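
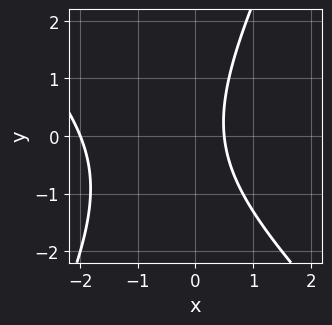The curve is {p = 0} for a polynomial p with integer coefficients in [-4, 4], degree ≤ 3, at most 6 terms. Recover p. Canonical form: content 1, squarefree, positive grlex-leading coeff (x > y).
2*x^2 + x*y - y^2 + 3*x - 2

The degree is 2 — no degree-1 curve has this shape.
Reading off the gridlines: one x-axis crossing is at x = -2; it misses every integer gridline on the y-axis.
Solving for integer coefficients yields p as stated.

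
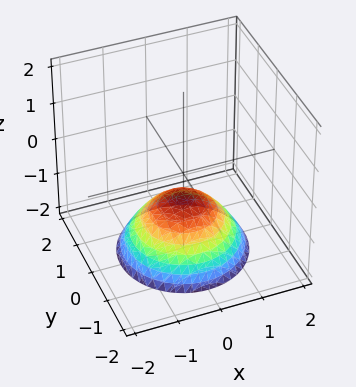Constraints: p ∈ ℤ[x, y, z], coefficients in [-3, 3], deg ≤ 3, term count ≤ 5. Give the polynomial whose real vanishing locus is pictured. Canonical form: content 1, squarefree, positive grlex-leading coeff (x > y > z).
2*x^2 + 2*y^2 + 3*z + 2

1. Degree: no degree-1 surface has this shape, so deg p = 2.
2. By symmetry, the z-axis is an axis of rotation, so x and y enter only as x² + y².
3. Observable constraints: the surface avoids every integer x-axis point in the box; a circular section at z = -1 has radius between 0 and 1; it misses every integer gridline on the y-axis.
4. Putting this together gives p.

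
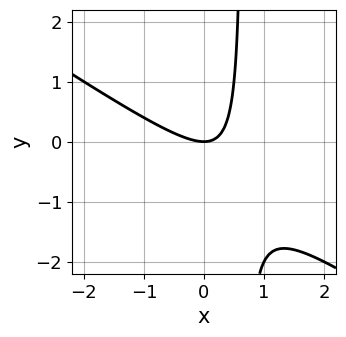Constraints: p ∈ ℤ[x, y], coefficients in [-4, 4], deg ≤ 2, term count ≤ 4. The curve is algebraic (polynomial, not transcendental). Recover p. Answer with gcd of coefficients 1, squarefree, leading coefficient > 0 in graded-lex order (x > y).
2*x^2 + 3*x*y - 2*y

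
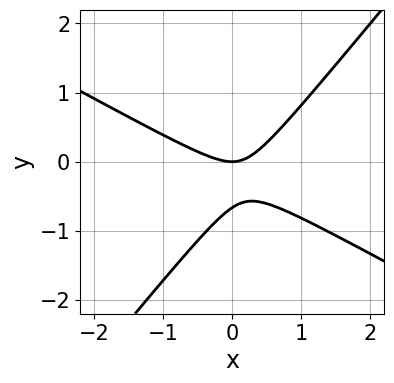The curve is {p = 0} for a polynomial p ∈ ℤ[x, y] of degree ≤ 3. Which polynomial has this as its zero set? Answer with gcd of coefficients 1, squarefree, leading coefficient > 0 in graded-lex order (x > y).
2*x^2 + 2*x*y - 3*y^2 - 2*y

1. deg p = 2. No degree-1 curve has this shape.
2. From the visible intercepts: it meets the y-axis at y = 0 (among the integer gridlines); it crosses the x-axis at the gridline x = 0.
3. Together with the visible shape, these determine p as stated.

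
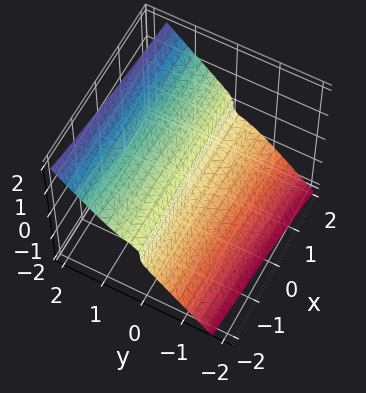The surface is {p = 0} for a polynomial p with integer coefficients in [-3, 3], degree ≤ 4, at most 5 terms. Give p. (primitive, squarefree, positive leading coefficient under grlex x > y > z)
x*y^2 + 2*y^3 + 2*y^2*z - 3*z^3 + y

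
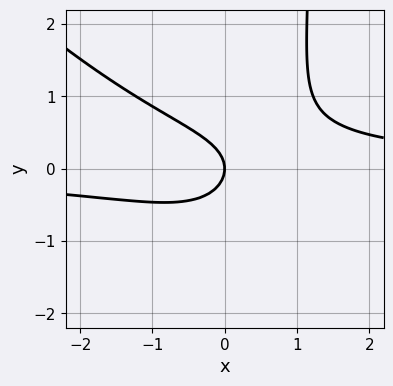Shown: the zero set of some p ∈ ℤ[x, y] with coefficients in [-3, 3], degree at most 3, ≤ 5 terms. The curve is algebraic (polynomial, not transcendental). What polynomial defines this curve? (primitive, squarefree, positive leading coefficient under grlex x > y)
2*x^2*y + 2*x*y^2 - 3*y^2 - 2*x

(a) Degree: no degree-2 curve has this shape, so deg p = 3.
(b) Checking where it meets the axes: it crosses the y-axis at the gridline y = 0; one x-axis crossing is at x = 0.
(c) Together with the visible shape, these determine p as stated.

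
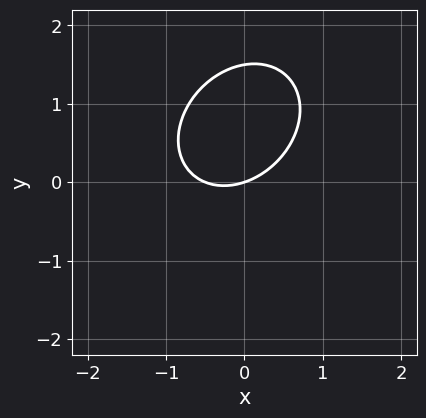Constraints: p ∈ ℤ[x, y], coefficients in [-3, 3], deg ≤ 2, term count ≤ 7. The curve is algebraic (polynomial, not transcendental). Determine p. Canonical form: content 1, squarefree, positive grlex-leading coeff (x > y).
Degree: a generic line meets the curve in up to 2 points, so deg p = 2.
From the axis intercepts and sections: it meets the x-axis at x = 0 (among the integer gridlines); it crosses the y-axis at the gridline y = 0.
Together with the visible shape, these determine p as stated.

2*x^2 - x*y + 2*y^2 + x - 3*y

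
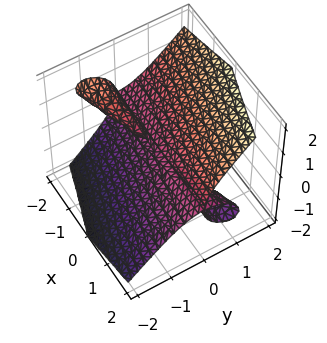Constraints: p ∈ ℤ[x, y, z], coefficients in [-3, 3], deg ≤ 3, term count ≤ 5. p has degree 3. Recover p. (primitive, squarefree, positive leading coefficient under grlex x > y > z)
x*y*z + y^3 - z^3

(a) I count 3 distinct pieces. Treating them together as one polynomial.
(b) deg p = 3. The shape is more complex than any degree-2 surface.
(c) From the visible intercepts: it crosses the z-axis at the gridline z = 0; it crosses the y-axis at the gridline y = 0; the visible x-axis segment lies entirely on the surface.
(d) Putting this together gives p.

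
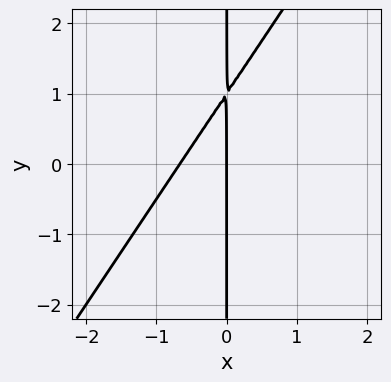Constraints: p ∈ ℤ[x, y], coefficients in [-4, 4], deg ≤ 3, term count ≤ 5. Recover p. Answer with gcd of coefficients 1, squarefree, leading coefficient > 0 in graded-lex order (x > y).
3*x^2 - 2*x*y + 2*x

First, degree: no degree-1 curve has this shape, so deg p = 2.
Next, against the integer gridlines: every point of the y-axis in the box is on the curve; it crosses the x-axis at the gridline x = 0.
Finally, solving for integer coefficients yields p as stated.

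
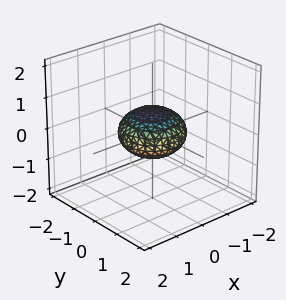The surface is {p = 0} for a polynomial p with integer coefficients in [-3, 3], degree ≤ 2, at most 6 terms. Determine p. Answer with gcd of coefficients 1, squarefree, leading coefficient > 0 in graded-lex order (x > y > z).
deg p = 2.
Symmetries: mirror symmetry z ↦ −z ⇒ only even powers of z; the z-axis is an axis of rotation, so x and y enter only as x² + y².
Checking where it meets the axes: the y-axis gridline crossings are at y ∈ {-1, 1}; a circular section at z = 0 has radius exactly 1; among the integer gridlines, it crosses the x-axis at x ∈ {-1, 1}.
These observations pin down the coefficients.

x^2 + y^2 + 2*z^2 - 1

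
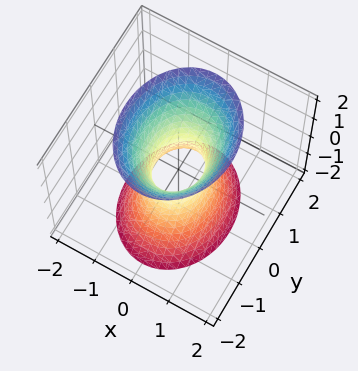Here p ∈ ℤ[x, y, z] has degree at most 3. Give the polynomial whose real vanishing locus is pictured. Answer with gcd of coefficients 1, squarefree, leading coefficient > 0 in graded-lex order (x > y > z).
1. deg p = 2. An hourglass — one-sheet hyperboloid; a quadric.
2. Symmetries: mirror symmetry y ↦ −y ⇒ only even powers of y; mirror symmetry z ↦ −z ⇒ only even powers of z; the x ↦ −x reflection is a symmetry, so x appears only in even powers.
3. Against the integer gridlines: no z-intercept at any integer in the box.
4. Putting this together gives p.

3*x^2 + 2*y^2 - z^2 - 1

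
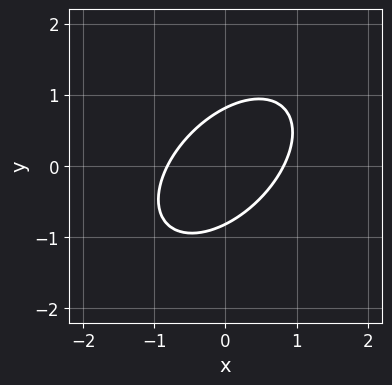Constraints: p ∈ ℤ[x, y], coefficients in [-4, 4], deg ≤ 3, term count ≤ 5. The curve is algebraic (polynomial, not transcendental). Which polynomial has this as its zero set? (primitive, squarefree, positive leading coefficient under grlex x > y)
3*x^2 - 3*x*y + 3*y^2 - 2

(a) The degree is 2 — no degree-1 curve has this shape.
(b) Solving for integer coefficients yields p as stated.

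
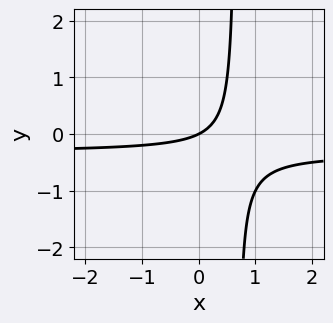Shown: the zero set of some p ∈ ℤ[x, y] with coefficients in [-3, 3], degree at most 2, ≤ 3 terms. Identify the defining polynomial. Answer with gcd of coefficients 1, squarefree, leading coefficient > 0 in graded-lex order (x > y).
3*x*y + x - 2*y

(a) Degree: a generic line meets the curve in up to 2 points, so deg p = 2.
(b) From the visible intercepts: one x-axis crossing is at x = 0; it meets the y-axis at y = 0 (among the integer gridlines).
(c) Matching integer coefficients to the picture gives p.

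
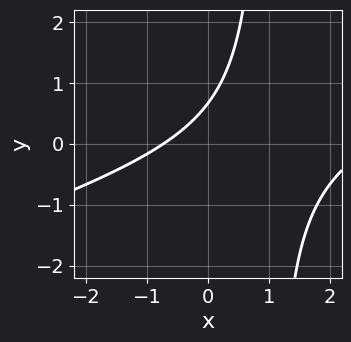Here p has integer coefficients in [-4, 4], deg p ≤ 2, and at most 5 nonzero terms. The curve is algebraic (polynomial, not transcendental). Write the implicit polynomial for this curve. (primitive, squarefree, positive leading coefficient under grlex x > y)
First, the degree is 2 — the shape is more complex than any degree-1 curve.
Finally, putting this together gives p.

x^2 - 3*x*y - 2*x + 3*y - 2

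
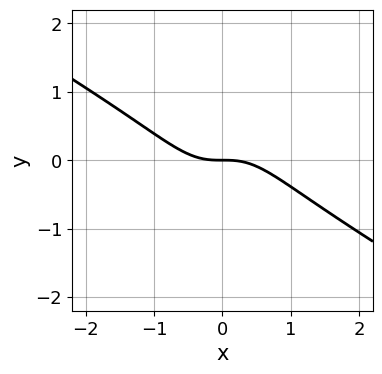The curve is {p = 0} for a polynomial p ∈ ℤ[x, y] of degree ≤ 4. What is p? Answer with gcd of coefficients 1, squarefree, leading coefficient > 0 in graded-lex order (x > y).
2*x^3 + 3*x^2*y + y^3 + 2*y

1. The degree is 3 — the shape is more complex than any degree-2 curve.
2. Observable constraints: it meets the x-axis at x = 0 (among the integer gridlines); it crosses the y-axis at the gridline y = 0.
3. Matching integer coefficients to the picture gives p.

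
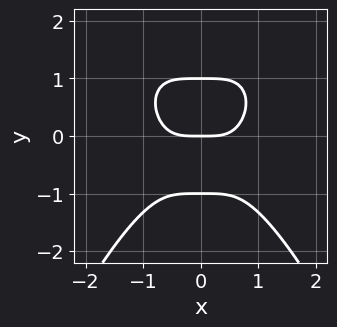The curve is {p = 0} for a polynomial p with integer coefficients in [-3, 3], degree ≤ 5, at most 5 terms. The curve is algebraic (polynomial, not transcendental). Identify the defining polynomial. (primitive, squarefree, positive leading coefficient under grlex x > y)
First, deg p = 4.
Then, symmetries: the x ↦ −x reflection is a symmetry, so x appears only in even powers.
Next, from the visible intercepts: among the integer gridlines, it crosses the y-axis at y ∈ {-1, 0, 1}; it crosses the x-axis at the gridline x = 0.
Finally, matching integer coefficients to the picture gives p.

x^4 + y^3 - y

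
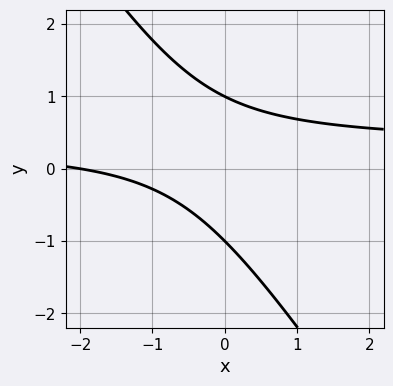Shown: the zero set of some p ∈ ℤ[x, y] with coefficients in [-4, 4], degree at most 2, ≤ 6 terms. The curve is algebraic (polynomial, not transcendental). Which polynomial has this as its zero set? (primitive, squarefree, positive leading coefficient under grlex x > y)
(a) The degree is 2 — the shape is more complex than any degree-1 curve.
(b) From the visible intercepts: among the integer gridlines, it crosses the y-axis at y ∈ {-1, 1}; it meets the x-axis at x = -2 (among the integer gridlines).
(c) Assembling these constraints gives the stated polynomial.

3*x*y + 2*y^2 - x - 2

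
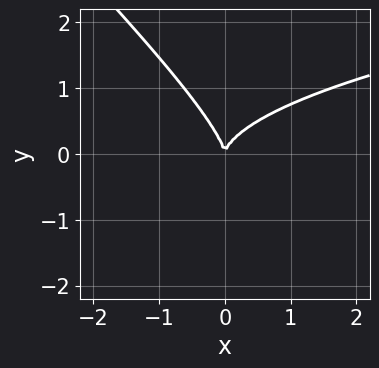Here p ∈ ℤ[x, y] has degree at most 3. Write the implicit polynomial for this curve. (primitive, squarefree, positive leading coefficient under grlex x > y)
x*y^2 + y^3 - x^2

1. Degree: a generic line meets the curve in up to 3 points, so deg p = 3.
2. Reading off the gridlines: one x-axis crossing is at x = 0; one y-axis crossing is at y = 0.
3. These observations pin down the coefficients.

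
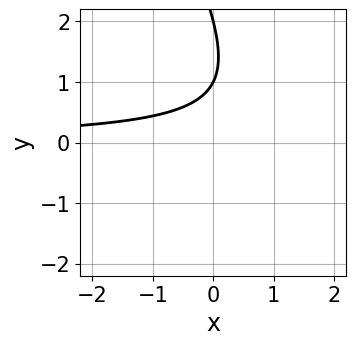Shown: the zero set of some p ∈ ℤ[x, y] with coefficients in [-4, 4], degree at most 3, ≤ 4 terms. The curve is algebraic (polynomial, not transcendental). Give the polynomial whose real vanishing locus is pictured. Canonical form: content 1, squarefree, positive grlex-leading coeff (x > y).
2*x*y + y^2 - 3*y + 2

(a) deg p = 2. A generic line meets the curve in up to 2 points.
(b) Checking where it meets the axes: among the integer gridlines, it crosses the y-axis at y ∈ {1, 2}; it misses every integer gridline on the x-axis.
(c) Fitting integer coefficients to these (and the overall shape) gives p.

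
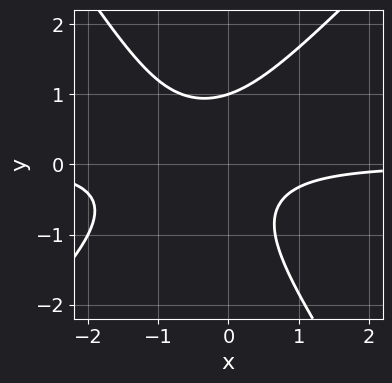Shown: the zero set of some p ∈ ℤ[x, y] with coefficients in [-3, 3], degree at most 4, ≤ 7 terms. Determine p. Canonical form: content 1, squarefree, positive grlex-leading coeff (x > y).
3*x^2*y - x*y^2 - 2*y^3 + 3*x*y + 2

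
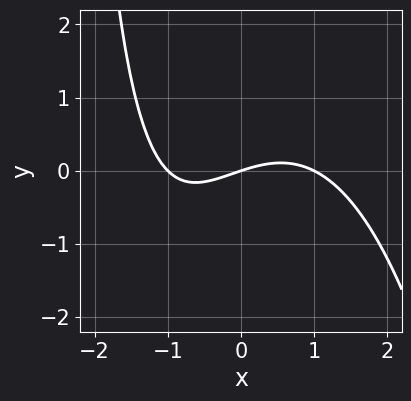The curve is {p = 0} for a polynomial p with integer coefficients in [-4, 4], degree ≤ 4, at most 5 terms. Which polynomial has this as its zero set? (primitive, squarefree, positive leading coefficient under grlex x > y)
x^3 + x*y - x + 3*y

Degree: no degree-2 curve has this shape, so deg p = 3.
From the axis intercepts and sections: among the integer gridlines, it crosses the x-axis at x ∈ {-1, 0, 1}; it meets the y-axis at y = 0 (among the integer gridlines).
These observations pin down the coefficients.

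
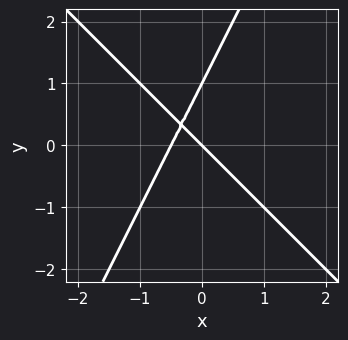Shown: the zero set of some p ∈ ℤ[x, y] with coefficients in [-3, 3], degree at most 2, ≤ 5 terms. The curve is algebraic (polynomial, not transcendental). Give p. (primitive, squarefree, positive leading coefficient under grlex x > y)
2*x^2 + x*y - y^2 + x + y

(a) Degree: the shape is more complex than any degree-1 curve, so deg p = 2.
(b) From the axis intercepts and sections: one x-axis crossing is at x = 0; the y-axis gridline crossings are at y ∈ {0, 1}.
(c) The integer polynomial consistent with all of this is the stated p.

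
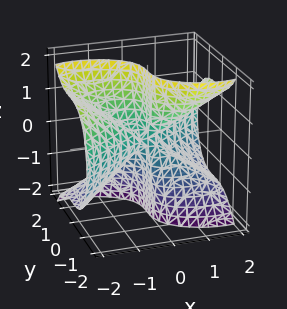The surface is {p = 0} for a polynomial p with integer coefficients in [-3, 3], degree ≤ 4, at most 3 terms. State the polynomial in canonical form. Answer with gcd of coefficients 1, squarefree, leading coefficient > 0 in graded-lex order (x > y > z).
First, deg p = 3. No degree-2 surface has this shape.
Then, from the axis intercepts and sections: it crosses the y-axis at the gridline y = 0; every point of the z-axis in the box is on the surface; one x-axis crossing is at x = 0.
Finally, the integer polynomial consistent with all of this is the stated p.

x^3 - 2*x*z^2 - 3*y^3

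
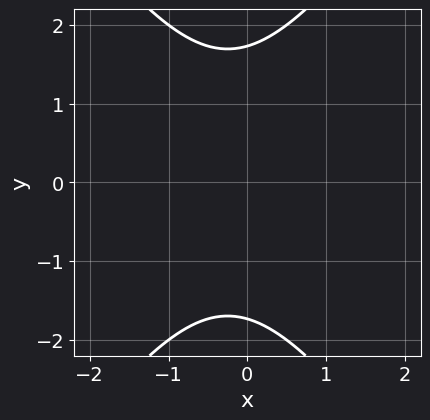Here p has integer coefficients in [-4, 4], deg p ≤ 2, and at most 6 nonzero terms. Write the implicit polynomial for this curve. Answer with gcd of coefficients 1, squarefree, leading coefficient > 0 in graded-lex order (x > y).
1. deg p = 2. A generic line meets the curve in up to 2 points.
2. Symmetries: mirror symmetry y ↦ −y ⇒ only even powers of y.
3. From the axis intercepts and sections: it misses every integer gridline on the x-axis.
4. Fitting integer coefficients to these (and the overall shape) gives p.

2*x^2 - y^2 + x + 3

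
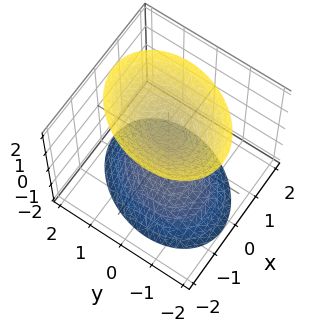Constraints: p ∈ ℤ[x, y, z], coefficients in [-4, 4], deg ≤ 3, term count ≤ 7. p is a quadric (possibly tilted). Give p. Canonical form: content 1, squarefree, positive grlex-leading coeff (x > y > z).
3*x^2 - x*y + 2*y^2 - 2*z^2 + 2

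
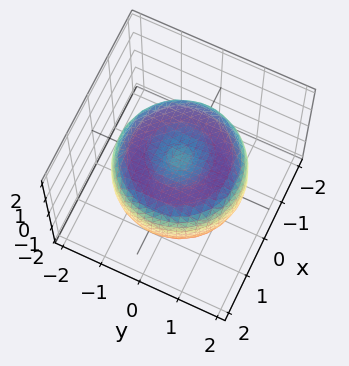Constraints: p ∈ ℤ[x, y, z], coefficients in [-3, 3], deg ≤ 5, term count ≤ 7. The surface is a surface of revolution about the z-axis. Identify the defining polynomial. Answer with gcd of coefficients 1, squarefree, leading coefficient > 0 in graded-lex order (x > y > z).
x^4 + 2*x^2*y^2 + y^4 - 2*x^2 - 2*y^2 + 2*z^2 - 1

First, degree: a generic line meets the surface in up to 4 points, so deg p = 4.
Then, symmetry: every cross-section ⟂ z is a circle, so x, y appear only via x² + y².
Then, observable constraints: a circular section at z = 1 has radius exactly 1.
Finally, the integer polynomial consistent with all of this is the stated p.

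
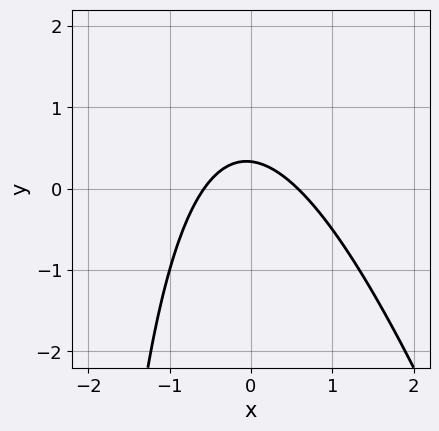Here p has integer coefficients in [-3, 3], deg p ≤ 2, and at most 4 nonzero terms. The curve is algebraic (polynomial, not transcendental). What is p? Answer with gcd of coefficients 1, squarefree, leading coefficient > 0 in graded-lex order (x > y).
3*x^2 + x*y + 3*y - 1

1. The degree is 2 — a generic line meets the curve in up to 2 points.
2. Putting this together gives p.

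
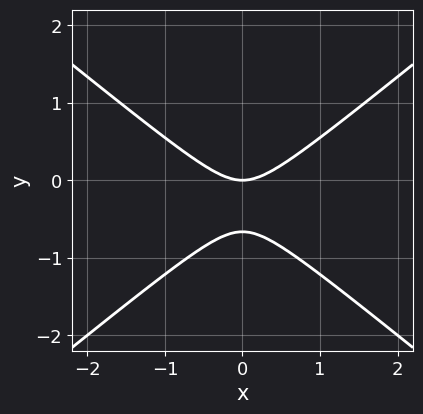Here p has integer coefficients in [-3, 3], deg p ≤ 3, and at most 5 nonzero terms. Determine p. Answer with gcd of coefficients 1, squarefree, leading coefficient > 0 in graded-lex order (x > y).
2*x^2 - 3*y^2 - 2*y

Degree: a generic line meets the curve in up to 2 points, so deg p = 2.
Symmetries: the x ↦ −x reflection is a symmetry, so x appears only in even powers.
Against the integer gridlines: one y-axis crossing is at y = 0; it crosses the x-axis at the gridline x = 0.
These observations pin down the coefficients.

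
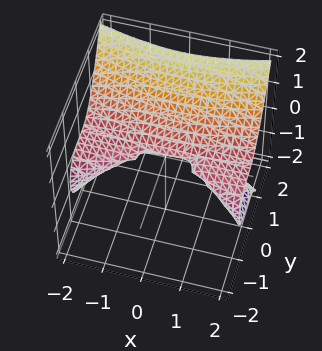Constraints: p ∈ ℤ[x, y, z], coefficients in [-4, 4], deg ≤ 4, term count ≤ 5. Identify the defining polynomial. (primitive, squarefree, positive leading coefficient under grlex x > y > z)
First, deg p = 3. No degree-2 surface has this shape.
Next, checking where it meets the axes: it crosses the y-axis at the gridline y = 0; one z-axis crossing is at z = 0; the visible x-axis segment lies entirely on the surface.
Finally, assembling these constraints gives the stated polynomial.

x^2*z - 3*y^3 + 3*z^2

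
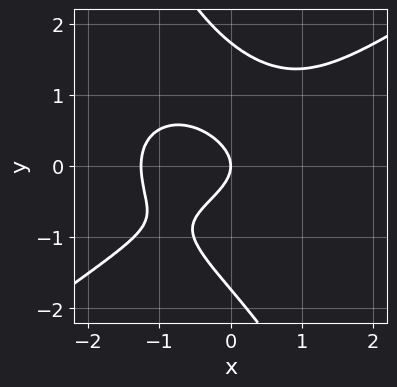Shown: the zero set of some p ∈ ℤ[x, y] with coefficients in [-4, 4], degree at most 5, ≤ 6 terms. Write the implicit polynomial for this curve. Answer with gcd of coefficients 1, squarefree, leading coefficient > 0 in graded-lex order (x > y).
x^4 - 2*x*y^3 - y^4 + 3*y^2 + 2*x

First, degree: no degree-3 curve has this shape, so deg p = 4.
Next, checking where it meets the axes: one y-axis crossing is at y = 0; it crosses the x-axis at the gridline x = 0.
Finally, these observations pin down the coefficients.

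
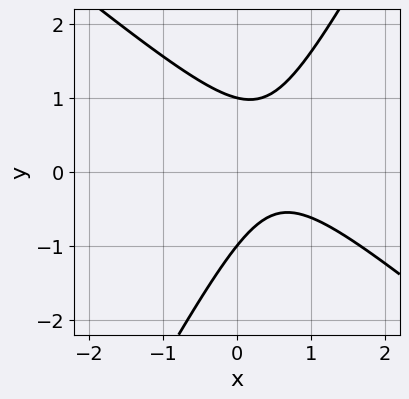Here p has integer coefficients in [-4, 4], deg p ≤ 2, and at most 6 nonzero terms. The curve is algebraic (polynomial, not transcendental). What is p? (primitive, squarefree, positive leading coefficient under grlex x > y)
3*x^2 + 2*x*y - 2*y^2 - 3*x + 2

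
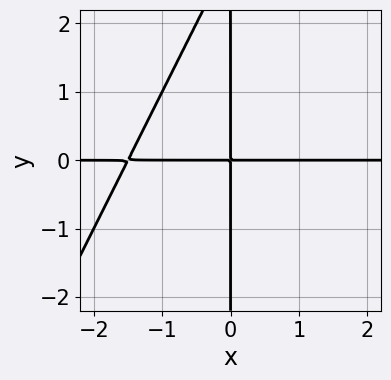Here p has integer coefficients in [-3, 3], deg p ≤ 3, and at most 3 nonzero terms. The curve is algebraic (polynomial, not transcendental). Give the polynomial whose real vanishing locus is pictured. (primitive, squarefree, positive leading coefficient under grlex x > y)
1. Degree: a generic line meets the curve in up to 3 points, so deg p = 3.
2. Checking where it meets the axes: the visible x-axis segment lies entirely on the curve; every point of the y-axis in the box is on the curve.
3. Putting this together gives p.

2*x^2*y - x*y^2 + 3*x*y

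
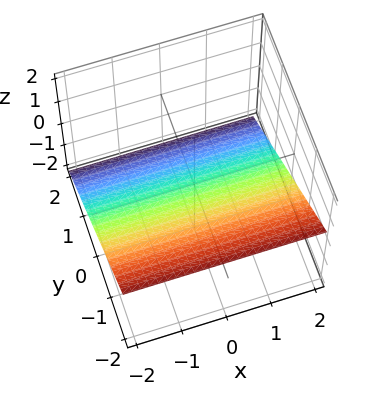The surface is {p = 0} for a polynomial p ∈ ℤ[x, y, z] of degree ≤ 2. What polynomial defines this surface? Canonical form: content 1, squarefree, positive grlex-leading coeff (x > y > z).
First, degree: every cross-section is a straight line — this is a plane, so deg p = 1.
Next, from the visible intercepts: it meets the y-axis at y = -1 (among the integer gridlines); the surface avoids every integer x-axis point in the box.
Finally, together with the visible shape, these determine p as stated.

2*y + 3*z + 2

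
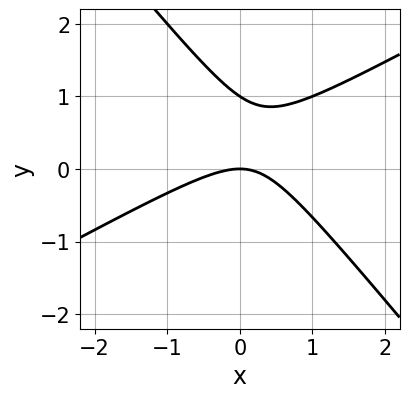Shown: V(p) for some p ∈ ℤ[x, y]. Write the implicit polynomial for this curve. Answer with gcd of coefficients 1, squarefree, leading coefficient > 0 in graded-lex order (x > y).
1. Degree: the shape is more complex than any degree-1 curve, so deg p = 2.
2. Checking where it meets the axes: one x-axis crossing is at x = 0; among the integer gridlines, it crosses the y-axis at y ∈ {0, 1}.
3. Putting this together gives p.

2*x^2 - 2*x*y - 3*y^2 + 3*y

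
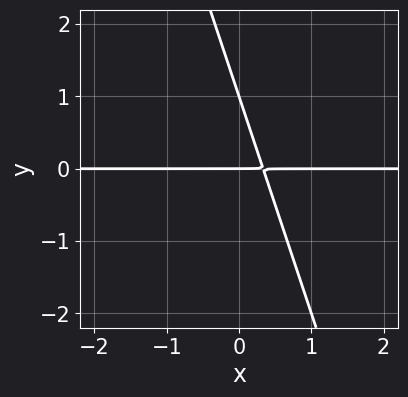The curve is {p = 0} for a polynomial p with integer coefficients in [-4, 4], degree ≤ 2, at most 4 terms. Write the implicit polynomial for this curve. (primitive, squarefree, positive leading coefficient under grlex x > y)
3*x*y + y^2 - y

(a) deg p = 2.
(b) Against the integer gridlines: the y-axis gridline crossings are at y ∈ {0, 1}; the visible x-axis segment lies entirely on the curve.
(c) Assembling these constraints gives the stated polynomial.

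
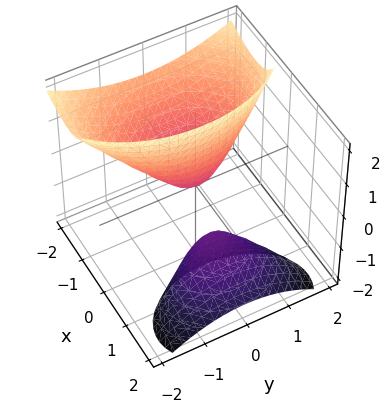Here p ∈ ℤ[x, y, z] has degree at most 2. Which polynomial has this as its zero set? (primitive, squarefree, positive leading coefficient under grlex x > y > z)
2*x^2 + 3*x*z + y^2 - z

The picture has 2 separate pieces. Treating them together as one polynomial.
The degree is 2 — the shape is more complex than any degree-1 surface.
Against the integer gridlines: it crosses the z-axis at the gridline z = 0; it crosses the y-axis at the gridline y = 0; it crosses the x-axis at the gridline x = 0.
Putting this together gives p.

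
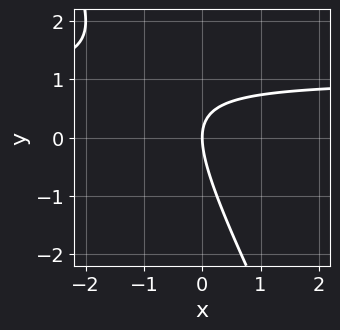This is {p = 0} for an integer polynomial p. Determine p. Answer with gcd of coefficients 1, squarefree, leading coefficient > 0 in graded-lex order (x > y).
1. Degree: a generic line meets the curve in up to 2 points, so deg p = 2.
2. Observable constraints: one x-axis crossing is at x = 0; it crosses the y-axis at the gridline y = 0.
3. Putting this together gives p.

2*x*y + y^2 - 2*x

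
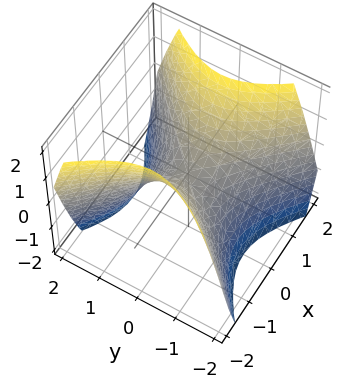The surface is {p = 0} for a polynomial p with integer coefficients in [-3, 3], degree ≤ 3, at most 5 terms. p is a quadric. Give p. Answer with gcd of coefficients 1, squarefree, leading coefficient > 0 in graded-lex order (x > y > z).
1. Degree: a hyperbolic paraboloid; a quadric, so deg p = 2.
2. Symmetries: the y ↦ −y reflection is a symmetry, so y appears only in even powers; it's symmetric under x → −x, forcing even powers of x.
3. Reading off the gridlines: it meets the z-axis at z = 0 (among the integer gridlines); it meets the x-axis at x = 0 (among the integer gridlines); it meets the y-axis at y = 0 (among the integer gridlines).
4. These observations pin down the coefficients.

x^2 - y^2 - z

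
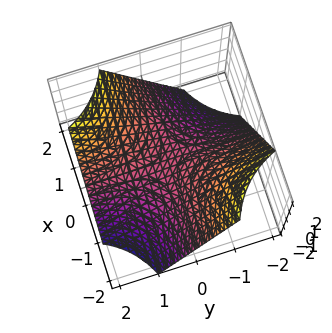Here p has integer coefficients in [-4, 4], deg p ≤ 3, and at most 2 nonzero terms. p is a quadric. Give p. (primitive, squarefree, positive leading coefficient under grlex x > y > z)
(a) deg p = 2. A hyperbolic paraboloid; a quadric.
(b) From the axis intercepts and sections: it meets the z-axis at z = 0 (among the integer gridlines); every point of the x-axis in the box is on the surface.
(c) Solving for integer coefficients yields p as stated. Check: (0, -1, 0) on the y-axis lies on the surface, and p(0, -1, 0) = 0. ✓

x*y - z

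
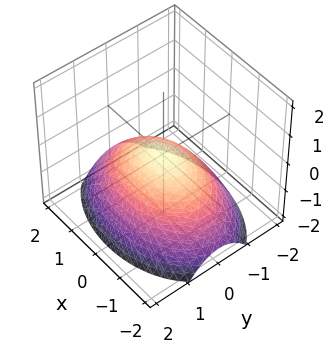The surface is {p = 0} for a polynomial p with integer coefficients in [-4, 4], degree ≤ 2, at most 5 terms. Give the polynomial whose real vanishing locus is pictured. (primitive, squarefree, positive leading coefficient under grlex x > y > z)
x^2 + 2*y^2 + 3*z

Degree: a single bowl opening along one axis; a quadric, so deg p = 2.
Symmetries: the x ↦ −x reflection is a symmetry, so x appears only in even powers; mirror symmetry y ↦ −y ⇒ only even powers of y.
From the axis intercepts and sections: one x-axis crossing is at x = 0; it meets the y-axis at y = 0 (among the integer gridlines); it meets the z-axis at z = 0 (among the integer gridlines).
Matching integer coefficients to the picture gives p.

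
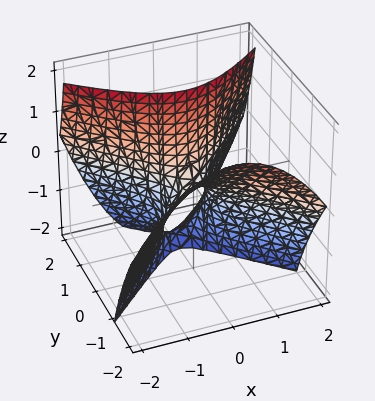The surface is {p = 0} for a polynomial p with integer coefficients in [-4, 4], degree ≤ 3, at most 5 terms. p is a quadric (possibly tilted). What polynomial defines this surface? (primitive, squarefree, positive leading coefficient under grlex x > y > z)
2*x^2 - 2*y^2 - 2*y*z + z

1. The degree is 2 — a generic line meets the surface in up to 2 points.
2. Checking where it meets the axes: it meets the y-axis at y = 0 (among the integer gridlines); it meets the z-axis at z = 0 (among the integer gridlines); it meets the x-axis at x = 0 (among the integer gridlines).
3. These observations pin down the coefficients.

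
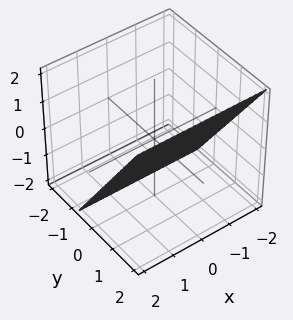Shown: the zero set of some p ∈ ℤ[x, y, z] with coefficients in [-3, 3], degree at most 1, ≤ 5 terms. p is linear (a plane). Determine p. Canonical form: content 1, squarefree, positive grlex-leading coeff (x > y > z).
3*y - 2*z - 2

1. The degree is 1 — the surface is flat (a plane).
2. Against the integer gridlines: one z-axis crossing is at z = -1; no x-intercept at any integer in the box.
3. Solving for integer coefficients yields p as stated.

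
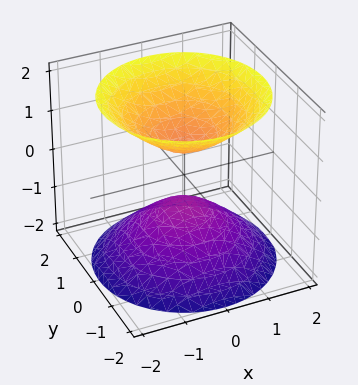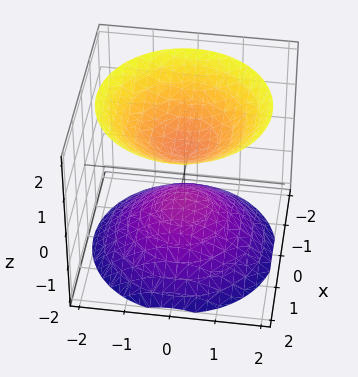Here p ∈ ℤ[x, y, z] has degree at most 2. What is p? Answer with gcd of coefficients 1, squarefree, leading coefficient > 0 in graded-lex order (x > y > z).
(a) The picture has 2 separate pieces. They look like related sheets of one shape, so recover p as a whole.
(b) The degree is 2 — no degree-1 surface has this shape.
(c) Symmetries: rotational symmetry about the z-axis ⇒ p depends on x, y only through x² + y².
(d) From the axis intercepts and sections: a circular section at z = -2 has radius between 1 and 2; no x-intercept at any integer in the box; no y-intercept at any integer in the box.
(e) Assembling these constraints gives the stated polynomial.

2*x^2 + 2*y^2 - 2*z^2 + 1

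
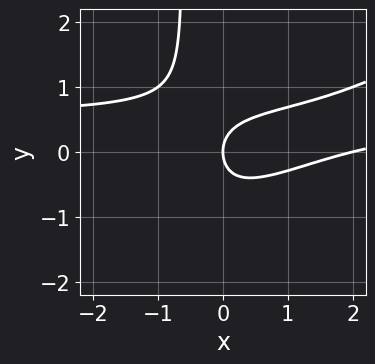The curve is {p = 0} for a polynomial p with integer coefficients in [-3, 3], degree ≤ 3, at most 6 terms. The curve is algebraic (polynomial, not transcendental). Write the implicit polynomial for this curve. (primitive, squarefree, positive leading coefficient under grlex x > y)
The degree is 3 — a generic line meets the curve in up to 3 points.
Reading off the gridlines: among the integer gridlines, it crosses the x-axis at x ∈ {0, 2}; it crosses the y-axis at the gridline y = 0.
The integer polynomial consistent with all of this is the stated p.

2*x^2*y - 3*x*y^2 - x^2 - 2*y^2 + 2*x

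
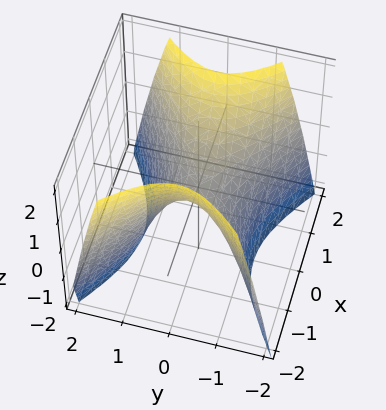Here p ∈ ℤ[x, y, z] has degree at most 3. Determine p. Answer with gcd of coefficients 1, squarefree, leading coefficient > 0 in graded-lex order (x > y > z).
2*x^2 - 3*y^2 - 2*z

First, deg p = 2. A saddle surface; a quadric.
Then, symmetries: it's symmetric under y → −y, forcing even powers of y; it's symmetric under x → −x, forcing even powers of x.
Next, against the integer gridlines: one x-axis crossing is at x = 0; it meets the y-axis at y = 0 (among the integer gridlines).
Finally, assembling these constraints gives the stated polynomial.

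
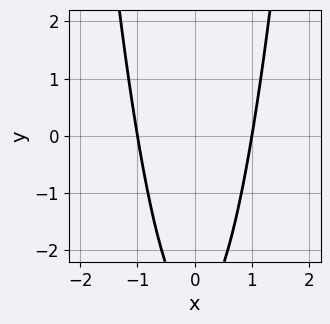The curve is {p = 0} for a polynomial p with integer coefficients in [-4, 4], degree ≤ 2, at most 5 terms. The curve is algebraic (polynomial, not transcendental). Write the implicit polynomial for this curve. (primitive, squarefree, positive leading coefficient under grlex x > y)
The degree is 2 — a generic line meets the curve in up to 2 points.
Symmetries: mirror symmetry x ↦ −x ⇒ only even powers of x.
Against the integer gridlines: among the integer gridlines, it crosses the x-axis at x ∈ {-1, 1}; no y-intercept at any integer in the box.
Putting this together gives p.

3*x^2 - y - 3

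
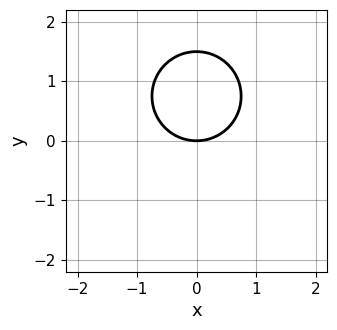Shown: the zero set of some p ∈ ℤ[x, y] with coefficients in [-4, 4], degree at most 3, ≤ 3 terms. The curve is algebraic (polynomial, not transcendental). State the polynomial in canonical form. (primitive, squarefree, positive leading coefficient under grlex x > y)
2*x^2 + 2*y^2 - 3*y

(a) Degree: no degree-1 curve has this shape, so deg p = 2.
(b) Symmetries: mirror symmetry x ↦ −x ⇒ only even powers of x.
(c) Reading off the gridlines: one y-axis crossing is at y = 0; it meets the x-axis at x = 0 (among the integer gridlines).
(d) Together with the visible shape, these determine p as stated.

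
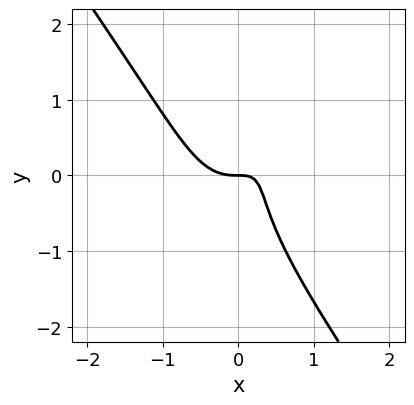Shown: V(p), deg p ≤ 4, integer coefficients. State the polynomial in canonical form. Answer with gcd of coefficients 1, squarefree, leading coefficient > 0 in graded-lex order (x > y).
3*x^3 + y^3 - 2*x*y + y

The degree is 3 — the shape is more complex than any degree-2 curve.
Checking where it meets the axes: one y-axis crossing is at y = 0; it crosses the x-axis at the gridline x = 0.
These observations pin down the coefficients.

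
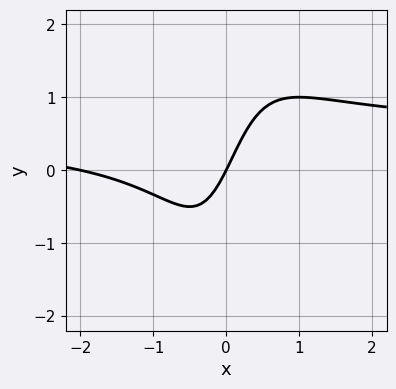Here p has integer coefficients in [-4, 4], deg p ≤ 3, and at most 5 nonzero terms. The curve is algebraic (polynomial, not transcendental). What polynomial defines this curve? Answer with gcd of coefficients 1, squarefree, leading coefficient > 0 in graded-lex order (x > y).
First, the degree is 3 — the shape is more complex than any degree-2 curve.
Then, checking where it meets the axes: among the integer gridlines, it crosses the x-axis at x ∈ {-2, 0}; it meets the y-axis at y = 0 (among the integer gridlines).
Finally, fitting integer coefficients to these (and the overall shape) gives p.

2*x^2*y - x^2 - 2*x + y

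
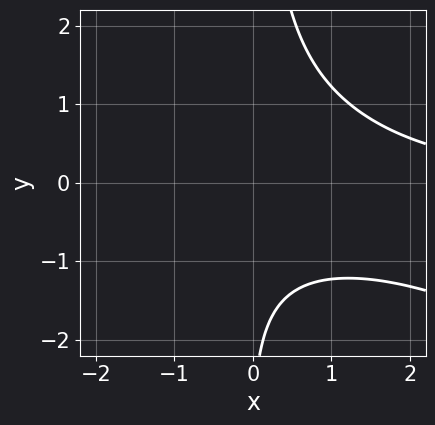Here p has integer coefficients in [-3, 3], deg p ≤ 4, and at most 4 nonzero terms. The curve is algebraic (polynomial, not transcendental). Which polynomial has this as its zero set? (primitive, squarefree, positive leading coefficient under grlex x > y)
x^2*y + 2*x*y^2 - y - 3

Degree: a generic line meets the curve in up to 3 points, so deg p = 3.
Reading off the gridlines: the curve avoids every integer x-axis point in the box; the curve avoids every integer y-axis point in the box.
These observations pin down the coefficients.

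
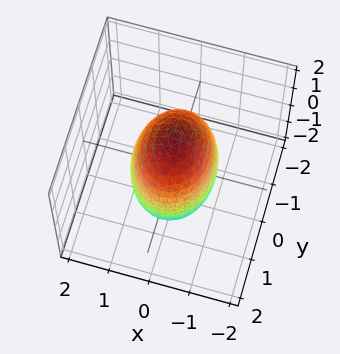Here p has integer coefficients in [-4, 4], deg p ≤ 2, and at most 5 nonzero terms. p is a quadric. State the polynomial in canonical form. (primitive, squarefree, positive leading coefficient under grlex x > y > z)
3*x^2 + 2*y^2 + z^2 - 3

First, degree: bounded and convex; a quadric, so deg p = 2.
Then, symmetries: mirror symmetry x ↦ −x ⇒ only even powers of x; it's symmetric under y → −y, forcing even powers of y; it's symmetric under z → −z, forcing even powers of z.
Then, observable constraints: among the integer gridlines, it crosses the x-axis at x ∈ {-1, 1}.
Finally, assembling these constraints gives the stated polynomial.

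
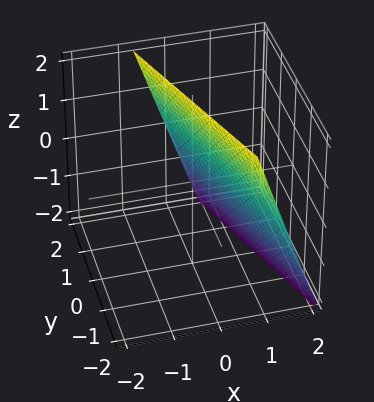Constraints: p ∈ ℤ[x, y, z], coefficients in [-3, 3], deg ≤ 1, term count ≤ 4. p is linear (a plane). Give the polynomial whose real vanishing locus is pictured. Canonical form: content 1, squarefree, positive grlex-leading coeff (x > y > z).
First, the degree is 1 — every cross-section is a straight line — this is a plane.
Then, against the integer gridlines: one z-axis crossing is at z = 2; it meets the y-axis at y = 2 (among the integer gridlines).
Finally, together with the visible shape, these determine p as stated.

3*x + y + z - 2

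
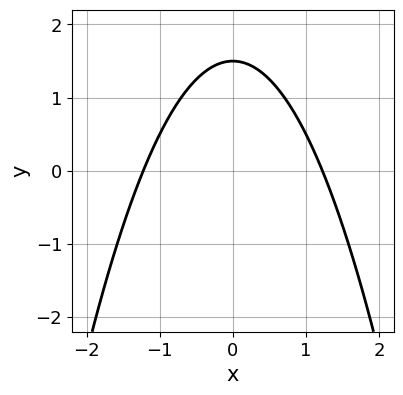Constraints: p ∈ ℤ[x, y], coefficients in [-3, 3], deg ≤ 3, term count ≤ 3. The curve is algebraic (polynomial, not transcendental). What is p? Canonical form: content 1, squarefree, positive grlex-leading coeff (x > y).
2*x^2 + 2*y - 3

First, the degree is 2 — the shape is more complex than any degree-1 curve.
Then, symmetries: it's symmetric under x → −x, forcing even powers of x.
Finally, together with the visible shape, these determine p as stated.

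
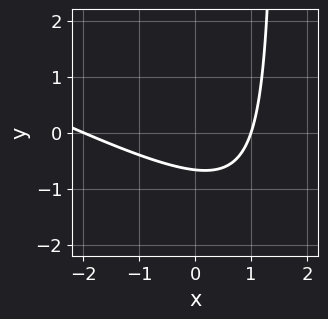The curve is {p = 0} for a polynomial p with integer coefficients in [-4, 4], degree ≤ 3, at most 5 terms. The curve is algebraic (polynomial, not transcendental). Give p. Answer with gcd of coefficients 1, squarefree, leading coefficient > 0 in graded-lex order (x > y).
First, degree: the shape is more complex than any degree-1 curve, so deg p = 2.
Then, from the axis intercepts and sections: the x-axis gridline crossings are at x ∈ {-2, 1}.
Finally, the integer polynomial consistent with all of this is the stated p.

x^2 + 2*x*y + x - 3*y - 2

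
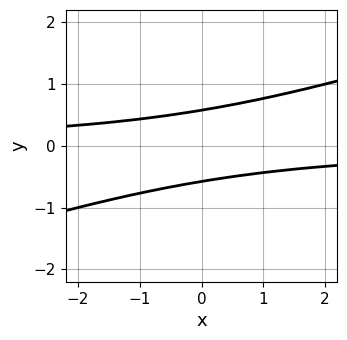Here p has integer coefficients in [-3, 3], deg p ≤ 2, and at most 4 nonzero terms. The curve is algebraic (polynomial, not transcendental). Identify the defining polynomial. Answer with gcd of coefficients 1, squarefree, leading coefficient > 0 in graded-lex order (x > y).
x*y - 3*y^2 + 1

1. The degree is 2 — the shape is more complex than any degree-1 curve.
2. Against the integer gridlines: it misses every integer gridline on the x-axis.
3. Together with the visible shape, these determine p as stated.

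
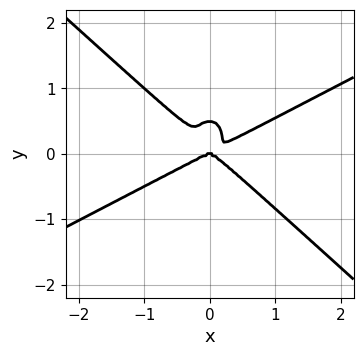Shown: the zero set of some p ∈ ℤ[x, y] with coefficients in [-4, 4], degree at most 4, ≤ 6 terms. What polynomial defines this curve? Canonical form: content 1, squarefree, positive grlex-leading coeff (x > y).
2*x^4 - 2*x^3*y - 3*x^2*y^2 - 2*y^4 + y^3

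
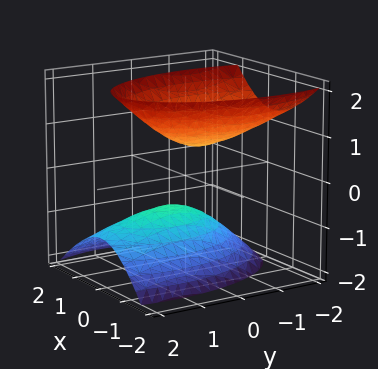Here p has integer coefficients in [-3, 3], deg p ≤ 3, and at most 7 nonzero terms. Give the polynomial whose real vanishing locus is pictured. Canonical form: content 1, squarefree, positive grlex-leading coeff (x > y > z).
3*x^2 + x*z + y^2 + y*z - 2*z^2 + 1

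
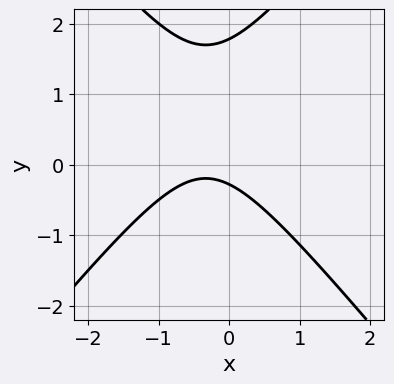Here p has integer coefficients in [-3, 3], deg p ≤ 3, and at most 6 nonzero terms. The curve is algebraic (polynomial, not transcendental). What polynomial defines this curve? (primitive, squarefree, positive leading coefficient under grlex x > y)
3*x^2 - 2*y^2 + 2*x + 3*y + 1

1. Degree: a generic line meets the curve in up to 2 points, so deg p = 2.
2. From the axis intercepts and sections: no x-intercept at any integer in the box.
3. Together with the visible shape, these determine p as stated.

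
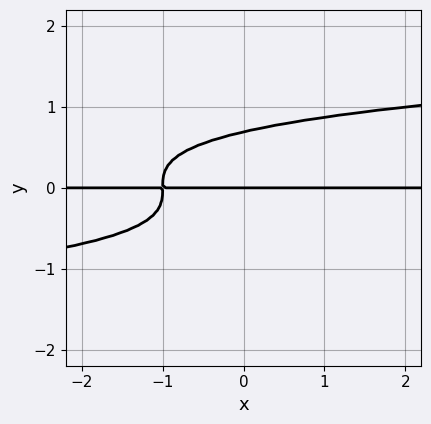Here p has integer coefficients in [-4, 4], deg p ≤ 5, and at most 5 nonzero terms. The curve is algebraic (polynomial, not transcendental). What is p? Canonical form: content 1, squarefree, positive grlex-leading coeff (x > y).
1. Degree: the shape is more complex than any degree-3 curve, so deg p = 4.
2. From the axis intercepts and sections: it crosses the y-axis at the gridline y = 0; the visible x-axis segment lies entirely on the curve.
3. Solving for integer coefficients yields p as stated.

3*y^4 - x*y - y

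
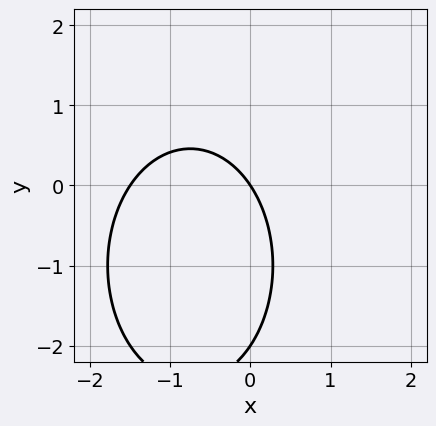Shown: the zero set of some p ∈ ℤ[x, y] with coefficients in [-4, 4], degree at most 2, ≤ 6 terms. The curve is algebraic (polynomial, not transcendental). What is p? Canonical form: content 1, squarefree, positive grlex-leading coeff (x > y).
First, the degree is 2 — no degree-1 curve has this shape.
Next, checking where it meets the axes: it crosses the x-axis at the gridline x = 0; the y-axis gridline crossings are at y ∈ {-2, 0}.
Finally, assembling these constraints gives the stated polynomial.

2*x^2 + y^2 + 3*x + 2*y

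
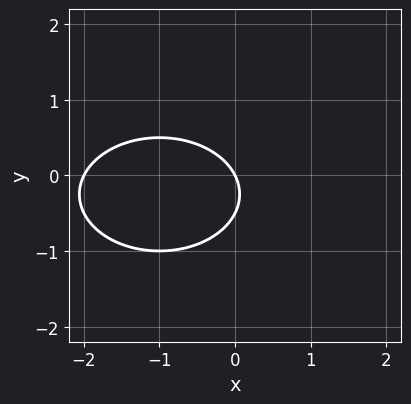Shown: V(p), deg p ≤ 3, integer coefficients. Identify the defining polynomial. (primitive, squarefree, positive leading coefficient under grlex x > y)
x^2 + 2*y^2 + 2*x + y

1. Degree: no degree-1 curve has this shape, so deg p = 2.
2. Reading off the gridlines: it crosses the y-axis at the gridline y = 0; the x-axis gridline crossings are at x ∈ {-2, 0}.
3. The integer polynomial consistent with all of this is the stated p.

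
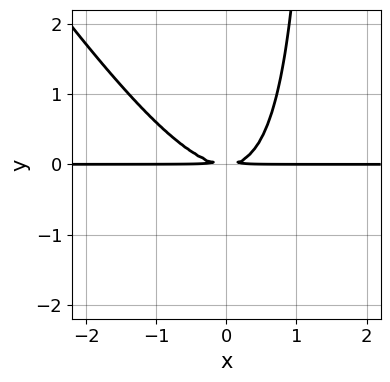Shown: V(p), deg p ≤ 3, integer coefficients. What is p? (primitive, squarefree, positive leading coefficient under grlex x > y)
The degree is 3 — a generic line meets the curve in up to 3 points.
Reading off the gridlines: the visible x-axis segment lies entirely on the curve.
Matching integer coefficients to the picture gives p.

3*x^2*y + 2*x*y^2 - 3*y^2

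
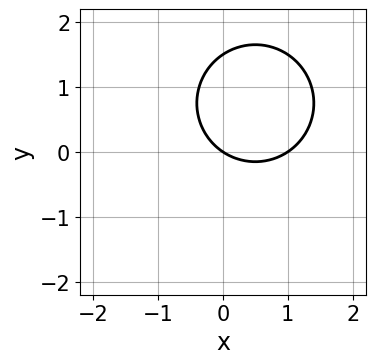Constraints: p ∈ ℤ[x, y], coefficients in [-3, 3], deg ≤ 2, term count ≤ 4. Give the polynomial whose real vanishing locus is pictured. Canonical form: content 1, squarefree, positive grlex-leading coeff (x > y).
1. Degree: a generic line meets the curve in up to 2 points, so deg p = 2.
2. Reading off the gridlines: among the integer gridlines, it crosses the x-axis at x ∈ {0, 1}; it meets the y-axis at y = 0 (among the integer gridlines).
3. Matching integer coefficients to the picture gives p.

2*x^2 + 2*y^2 - 2*x - 3*y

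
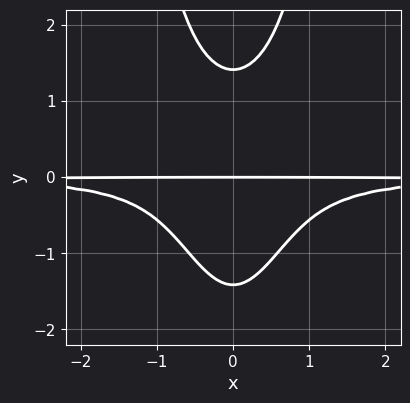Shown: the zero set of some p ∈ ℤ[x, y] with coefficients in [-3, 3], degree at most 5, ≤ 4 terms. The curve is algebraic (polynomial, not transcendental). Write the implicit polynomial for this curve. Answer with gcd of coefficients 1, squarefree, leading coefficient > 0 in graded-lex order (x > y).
First, degree: a generic line meets the curve in up to 4 points, so deg p = 4.
Then, symmetries: mirror symmetry x ↦ −x ⇒ only even powers of x.
Next, observable constraints: the visible x-axis segment lies entirely on the curve; it crosses the y-axis at the gridline y = 0.
Finally, the integer polynomial consistent with all of this is the stated p.

3*x^2*y^2 - y^3 + 2*y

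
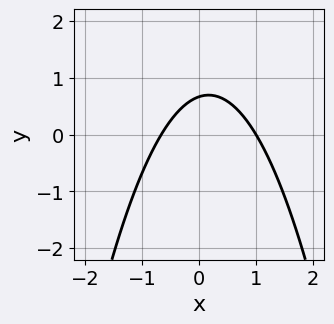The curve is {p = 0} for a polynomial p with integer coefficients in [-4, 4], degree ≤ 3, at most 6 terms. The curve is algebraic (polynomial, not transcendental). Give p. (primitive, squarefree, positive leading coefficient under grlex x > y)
First, deg p = 2. The shape is more complex than any degree-1 curve.
Then, observable constraints: it meets the x-axis at x = 1 (among the integer gridlines).
Finally, the integer polynomial consistent with all of this is the stated p.

3*x^2 - x + 3*y - 2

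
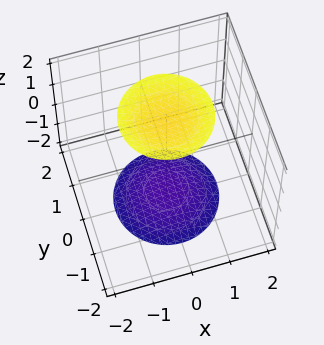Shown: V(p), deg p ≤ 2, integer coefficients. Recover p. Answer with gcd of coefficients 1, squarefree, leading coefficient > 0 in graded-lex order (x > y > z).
First, the picture has 2 separate pieces.
Next, deg p = 2.
Next, symmetries: the z ↦ −z reflection is a symmetry, so z appears only in even powers; rotational symmetry about the z-axis ⇒ p depends on x, y only through x² + y².
Then, against the integer gridlines: it misses every integer gridline on the y-axis; it misses every integer gridline on the x-axis.
Finally, the integer polynomial consistent with all of this is the stated p.

x^2 + y^2 - z^2 + 3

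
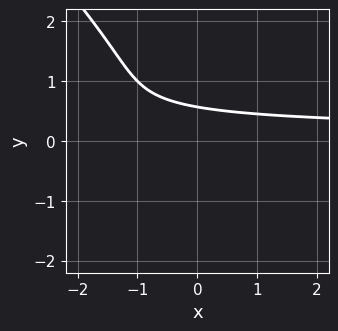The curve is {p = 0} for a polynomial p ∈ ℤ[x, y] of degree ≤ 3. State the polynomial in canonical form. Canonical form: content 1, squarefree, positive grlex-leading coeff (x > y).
(a) Degree: no degree-2 curve has this shape, so deg p = 3.
(b) Against the integer gridlines: it misses every integer gridline on the x-axis.
(c) These observations pin down the coefficients.

x*y^2 + y^3 - y^2 + 2*y - 1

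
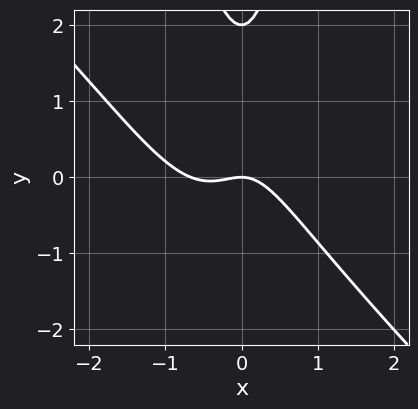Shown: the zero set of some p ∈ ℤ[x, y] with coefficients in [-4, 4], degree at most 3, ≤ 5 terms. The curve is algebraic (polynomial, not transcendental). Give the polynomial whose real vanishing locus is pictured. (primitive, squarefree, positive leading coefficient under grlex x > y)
(a) deg p = 3.
(b) From the visible intercepts: among the integer gridlines, it crosses the y-axis at y ∈ {0, 2}; it crosses the x-axis at the gridline x = 0.
(c) Assembling these constraints gives the stated polynomial.

3*x^3 + 3*x^2*y + 2*x^2 - y^2 + 2*y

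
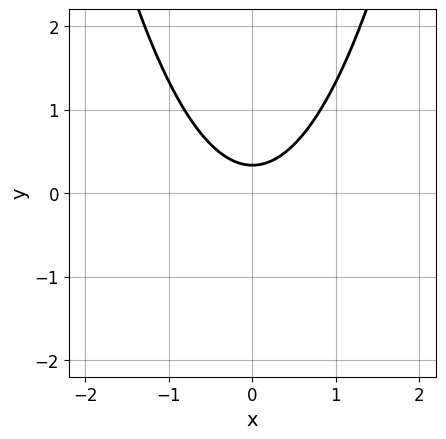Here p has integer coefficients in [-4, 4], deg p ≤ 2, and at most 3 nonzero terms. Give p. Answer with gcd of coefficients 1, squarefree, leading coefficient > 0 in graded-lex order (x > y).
3*x^2 - 3*y + 1

1. Degree: no degree-1 curve has this shape, so deg p = 2.
2. Symmetries: it's symmetric under x → −x, forcing even powers of x.
3. Observable constraints: the curve avoids every integer x-axis point in the box.
4. Fitting integer coefficients to these (and the overall shape) gives p.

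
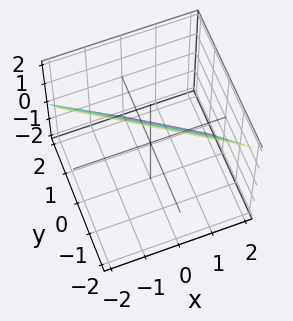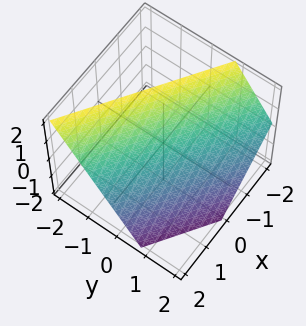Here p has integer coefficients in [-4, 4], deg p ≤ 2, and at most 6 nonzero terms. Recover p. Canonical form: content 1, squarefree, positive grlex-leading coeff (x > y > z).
2*x + 3*y + 2*z - 2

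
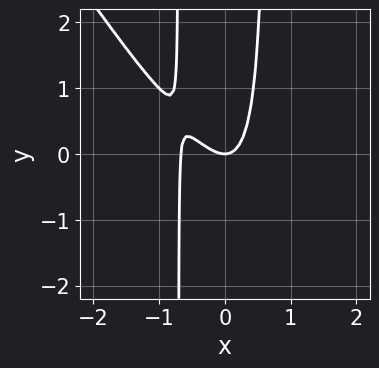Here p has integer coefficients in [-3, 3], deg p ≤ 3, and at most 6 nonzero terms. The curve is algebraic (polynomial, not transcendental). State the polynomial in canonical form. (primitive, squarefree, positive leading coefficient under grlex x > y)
3*x^3 + 2*x^2*y + 2*x^2 - y

First, the degree is 3 — the shape is more complex than any degree-2 curve.
Then, checking where it meets the axes: it meets the x-axis at x = 0 (among the integer gridlines); it meets the y-axis at y = 0 (among the integer gridlines).
Finally, together with the visible shape, these determine p as stated.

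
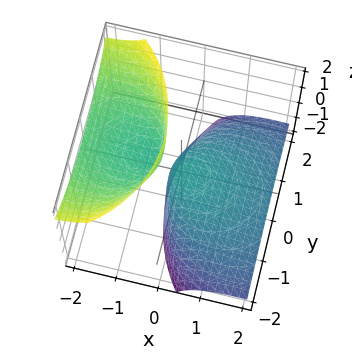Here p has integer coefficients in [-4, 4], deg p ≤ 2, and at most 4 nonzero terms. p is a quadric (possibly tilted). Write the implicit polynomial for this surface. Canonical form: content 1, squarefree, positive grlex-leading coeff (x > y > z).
First, the picture has 2 separate pieces. Treating them together as one polynomial.
Next, degree: the shape is more complex than any degree-1 surface, so deg p = 2.
Then, checking where it meets the axes: it crosses the z-axis at the gridline z = 0; it crosses the y-axis at the gridline y = 0; one x-axis crossing is at x = 0.
Finally, these observations pin down the coefficients.

x^2 + 3*x*z + y^2 + z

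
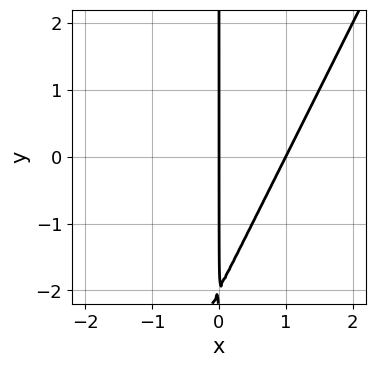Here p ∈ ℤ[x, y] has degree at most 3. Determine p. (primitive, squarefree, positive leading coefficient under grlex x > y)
deg p = 2. The shape is more complex than any degree-1 curve.
From the axis intercepts and sections: every point of the y-axis in the box is on the curve; the x-axis gridline crossings are at x ∈ {0, 1}.
Matching integer coefficients to the picture gives p.

2*x^2 - x*y - 2*x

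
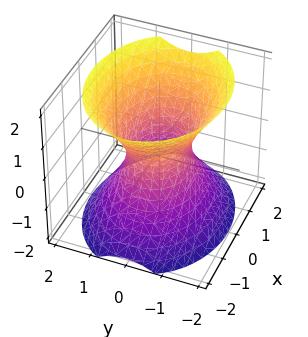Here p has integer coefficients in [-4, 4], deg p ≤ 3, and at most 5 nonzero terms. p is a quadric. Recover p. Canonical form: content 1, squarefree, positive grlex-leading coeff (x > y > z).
2*x^2 + 3*y^2 - 2*z^2 - 2

First, degree: an hourglass — one-sheet hyperboloid; a quadric, so deg p = 2.
Then, symmetries: the y ↦ −y reflection is a symmetry, so y appears only in even powers; the x ↦ −x reflection is a symmetry, so x appears only in even powers; the z ↦ −z reflection is a symmetry, so z appears only in even powers.
Next, observable constraints: the surface avoids every integer z-axis point in the box; the x-axis gridline crossings are at x ∈ {-1, 1}.
Finally, these observations pin down the coefficients.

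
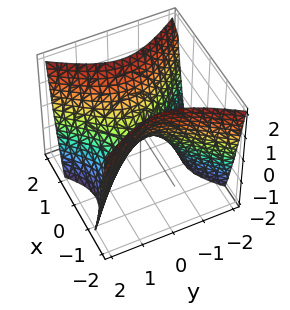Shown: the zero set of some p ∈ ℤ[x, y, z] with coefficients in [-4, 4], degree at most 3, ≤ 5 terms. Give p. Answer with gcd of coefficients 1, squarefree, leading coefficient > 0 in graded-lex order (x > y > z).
Degree: a hyperbolic paraboloid; a quadric, so deg p = 2.
Symmetries: it's symmetric under y → −y, forcing even powers of y; it's symmetric under x → −x, forcing even powers of x.
Against the integer gridlines: one z-axis crossing is at z = 0; it meets the x-axis at x = 0 (among the integer gridlines); it meets the y-axis at y = 0 (among the integer gridlines).
Fitting integer coefficients to these (and the overall shape) gives p.

3*x^2 - 2*y^2 - 2*z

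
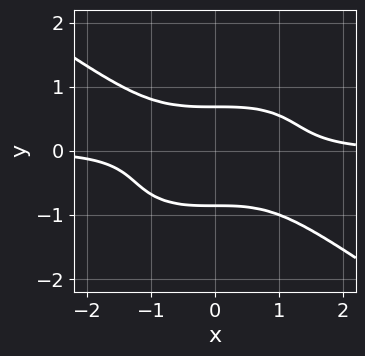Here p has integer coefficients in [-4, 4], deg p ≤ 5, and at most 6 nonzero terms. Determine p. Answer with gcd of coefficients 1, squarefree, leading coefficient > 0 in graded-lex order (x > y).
x^3*y + 3*y^4 + y^3 - 1

(a) deg p = 4. A generic line meets the curve in up to 4 points.
(b) From the visible intercepts: the curve avoids every integer x-axis point in the box.
(c) Fitting integer coefficients to these (and the overall shape) gives p.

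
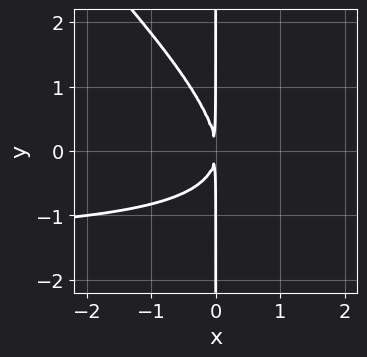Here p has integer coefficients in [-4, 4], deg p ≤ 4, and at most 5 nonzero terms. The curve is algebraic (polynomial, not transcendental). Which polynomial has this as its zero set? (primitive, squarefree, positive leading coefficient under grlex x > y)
First, the degree is 3 — no degree-2 curve has this shape.
Next, checking where it meets the axes: the visible y-axis segment lies entirely on the curve.
Finally, putting this together gives p.

2*x^2*y + 2*x*y^2 + 3*x^2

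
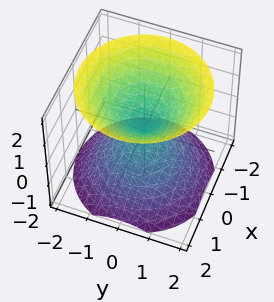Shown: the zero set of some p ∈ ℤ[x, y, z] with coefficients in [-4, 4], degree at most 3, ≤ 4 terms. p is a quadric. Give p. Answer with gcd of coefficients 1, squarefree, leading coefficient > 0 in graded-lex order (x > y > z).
x^2 + y^2 - z^2

(a) I count 2 distinct pieces. Treating them together as one polynomial.
(b) The degree is 2 — two nappes meeting at a single point; a quadric.
(c) Symmetries: the z ↦ −z reflection is a symmetry, so z appears only in even powers; the surface is invariant under rotation about z: p = q(x² + y², z).
(d) Observable constraints: it meets the z-axis at z = 0 (among the integer gridlines); a circular section at z = 1 has radius exactly 1.
(e) Solving for integer coefficients yields p as stated.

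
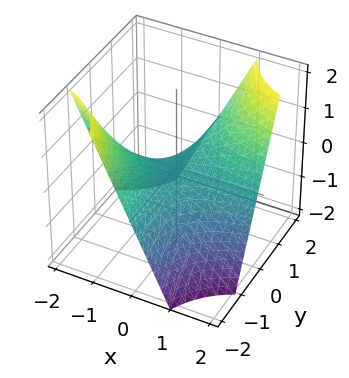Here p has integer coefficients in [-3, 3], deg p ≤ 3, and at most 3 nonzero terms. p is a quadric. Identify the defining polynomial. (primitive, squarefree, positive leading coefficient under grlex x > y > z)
x*y - z

First, the degree is 2 — a hyperbolic paraboloid; a quadric.
Next, observable constraints: it meets the z-axis at z = 0 (among the integer gridlines); every point of the x-axis in the box is on the surface; the visible y-axis segment lies entirely on the surface.
Finally, matching integer coefficients to the picture gives p.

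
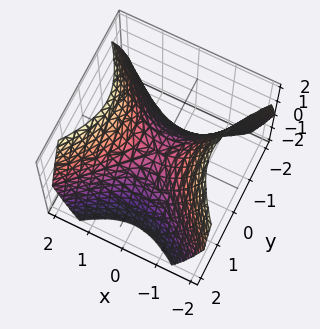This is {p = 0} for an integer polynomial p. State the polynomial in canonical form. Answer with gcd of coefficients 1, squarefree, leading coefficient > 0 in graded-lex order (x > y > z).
x^2 - y^2 - z

1. The degree is 2 — a hyperbolic paraboloid; a quadric.
2. Symmetries: the y ↦ −y reflection is a symmetry, so y appears only in even powers; mirror symmetry x ↦ −x ⇒ only even powers of x.
3. From the axis intercepts and sections: it meets the x-axis at x = 0 (among the integer gridlines); it crosses the y-axis at the gridline y = 0; it crosses the z-axis at the gridline z = 0.
4. Matching integer coefficients to the picture gives p.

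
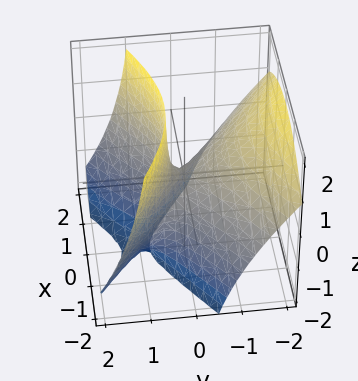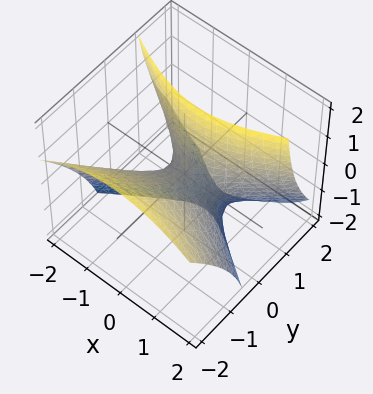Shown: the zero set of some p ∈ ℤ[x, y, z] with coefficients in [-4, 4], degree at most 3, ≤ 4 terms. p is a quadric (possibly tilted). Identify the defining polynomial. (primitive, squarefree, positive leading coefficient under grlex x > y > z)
x^2 - 2*y^2 - 2*y*z + z

1. deg p = 2. A generic line meets the surface in up to 2 points.
2. From the axis intercepts and sections: one z-axis crossing is at z = 0; it crosses the x-axis at the gridline x = 0; it crosses the y-axis at the gridline y = 0.
3. Fitting integer coefficients to these (and the overall shape) gives p.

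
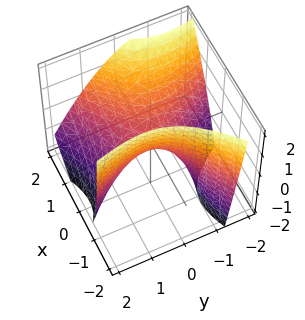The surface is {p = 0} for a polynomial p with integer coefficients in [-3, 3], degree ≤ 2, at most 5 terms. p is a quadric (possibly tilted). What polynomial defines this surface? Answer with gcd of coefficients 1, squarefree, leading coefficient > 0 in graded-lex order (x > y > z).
1. deg p = 2. A generic line meets the surface in up to 2 points.
2. Observable constraints: it crosses the y-axis at the gridline y = 0; one z-axis crossing is at z = 0; it meets the x-axis at x = 0 (among the integer gridlines).
3. Together with the visible shape, these determine p as stated.

3*x^2 - 3*x*y - 2*x*z - 2*y^2 - 3*z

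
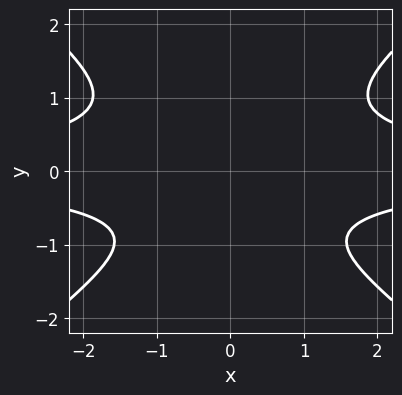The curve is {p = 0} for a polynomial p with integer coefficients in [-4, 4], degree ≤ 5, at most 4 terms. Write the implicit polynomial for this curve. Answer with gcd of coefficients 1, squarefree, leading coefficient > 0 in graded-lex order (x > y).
2*x^2*y^2 - 3*y^4 - y - 3

deg p = 4.
Symmetries: the x ↦ −x reflection is a symmetry, so x appears only in even powers.
Against the integer gridlines: no x-intercept at any integer in the box; it misses every integer gridline on the y-axis.
The integer polynomial consistent with all of this is the stated p.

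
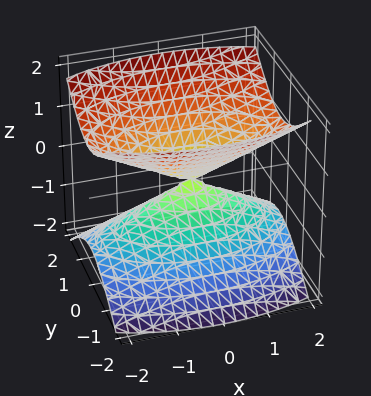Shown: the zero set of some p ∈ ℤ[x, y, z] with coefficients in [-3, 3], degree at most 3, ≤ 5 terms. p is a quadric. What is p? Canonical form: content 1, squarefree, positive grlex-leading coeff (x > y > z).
x^2 + 3*y^2 - 3*z^2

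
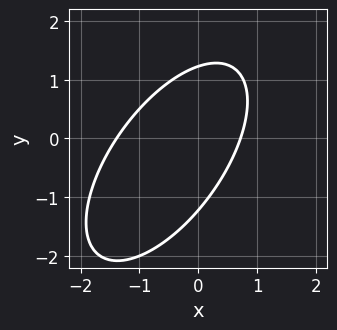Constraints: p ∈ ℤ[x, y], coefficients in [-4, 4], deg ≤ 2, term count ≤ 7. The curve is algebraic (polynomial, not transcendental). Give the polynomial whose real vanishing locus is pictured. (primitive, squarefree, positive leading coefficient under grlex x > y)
3*x^2 - 3*x*y + 2*y^2 + 2*x - 3

First, deg p = 2.
Finally, matching integer coefficients to the picture gives p.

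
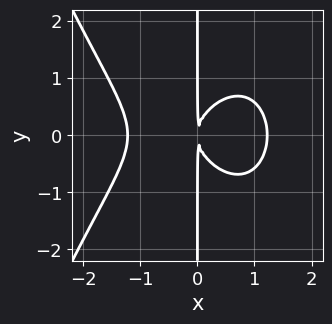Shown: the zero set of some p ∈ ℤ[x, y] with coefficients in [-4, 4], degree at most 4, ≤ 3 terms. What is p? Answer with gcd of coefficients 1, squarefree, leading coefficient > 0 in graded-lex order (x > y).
(a) deg p = 4. A generic line meets the curve in up to 4 points.
(b) Symmetries: the y ↦ −y reflection is a symmetry, so y appears only in even powers.
(c) Observable constraints: the visible y-axis segment lies entirely on the curve.
(d) Fitting integer coefficients to these (and the overall shape) gives p.

2*x^4 + 3*x*y^2 - 3*x^2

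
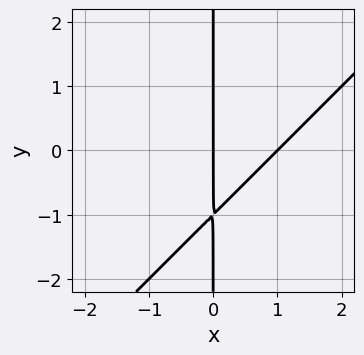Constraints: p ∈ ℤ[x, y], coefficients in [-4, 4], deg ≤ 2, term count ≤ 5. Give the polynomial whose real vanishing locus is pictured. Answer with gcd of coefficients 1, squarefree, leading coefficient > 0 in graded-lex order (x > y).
x^2 - x*y - x

1. Degree: a generic line meets the curve in up to 2 points, so deg p = 2.
2. From the visible intercepts: every point of the y-axis in the box is on the curve; among the integer gridlines, it crosses the x-axis at x ∈ {0, 1}.
3. Assembling these constraints gives the stated polynomial.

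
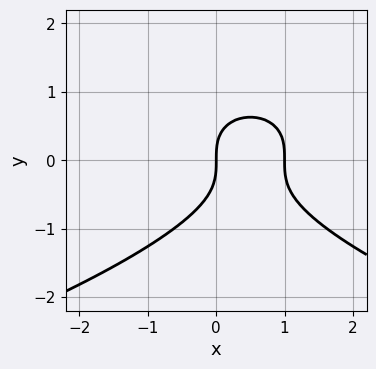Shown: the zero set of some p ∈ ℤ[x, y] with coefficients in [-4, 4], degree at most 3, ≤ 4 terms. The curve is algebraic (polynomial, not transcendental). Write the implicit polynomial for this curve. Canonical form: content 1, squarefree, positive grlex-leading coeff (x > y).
y^3 + x^2 - x

The degree is 3 — no degree-2 curve has this shape.
Observable constraints: the x-axis gridline crossings are at x ∈ {0, 1}; it crosses the y-axis at the gridline y = 0.
Solving for integer coefficients yields p as stated.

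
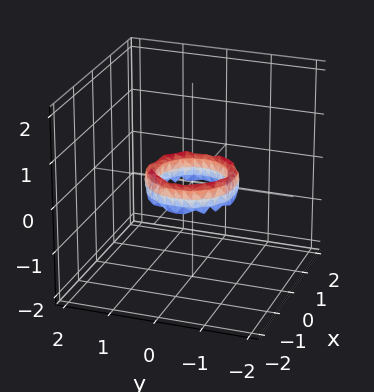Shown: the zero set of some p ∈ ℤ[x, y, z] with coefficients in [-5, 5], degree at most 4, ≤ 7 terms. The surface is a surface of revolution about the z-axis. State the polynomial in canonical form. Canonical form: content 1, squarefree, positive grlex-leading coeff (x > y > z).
Degree: a generic line meets the surface in up to 4 points, so deg p = 4.
Symmetries: the z-axis is an axis of rotation, so x and y enter only as x² + y².
From the visible intercepts: it misses every integer gridline on the z-axis; among the integer gridlines, it crosses the y-axis at y ∈ {-1, 1}; a circular section at z = 0 has radius between 0 and 1.
Fitting integer coefficients to these (and the overall shape) gives p.

2*x^4 + 4*x^2*y^2 + 2*y^4 - 3*x^2 - 3*y^2 + z^2 + 1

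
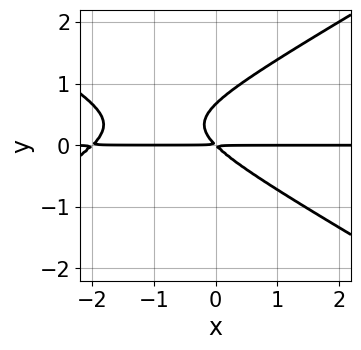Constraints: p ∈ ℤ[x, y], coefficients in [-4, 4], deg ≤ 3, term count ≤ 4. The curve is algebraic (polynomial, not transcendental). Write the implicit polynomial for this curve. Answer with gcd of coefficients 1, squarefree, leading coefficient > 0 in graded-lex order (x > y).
1. Degree: no degree-2 curve has this shape, so deg p = 3.
2. Reading off the gridlines: the visible x-axis segment lies entirely on the curve.
3. Matching integer coefficients to the picture gives p.

x^2*y - 3*y^3 + 2*x*y + 2*y^2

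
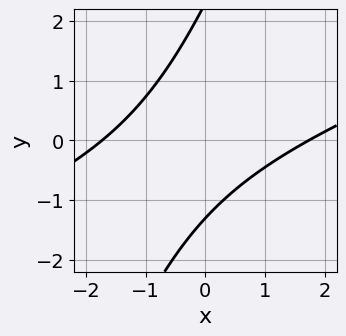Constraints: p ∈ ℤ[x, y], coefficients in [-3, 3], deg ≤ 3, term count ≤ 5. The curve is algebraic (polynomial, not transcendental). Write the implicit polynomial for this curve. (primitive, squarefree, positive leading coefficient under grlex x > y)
The degree is 2 — no degree-1 curve has this shape.
The integer polynomial consistent with all of this is the stated p.

x^2 - 3*x*y + y^2 - y - 3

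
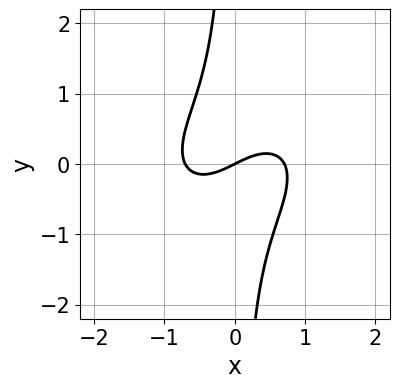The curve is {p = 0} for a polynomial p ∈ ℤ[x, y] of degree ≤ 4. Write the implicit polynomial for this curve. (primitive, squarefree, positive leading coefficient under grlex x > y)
2*x^3 - 2*x^2*y + 3*x*y^2 - x + 2*y

The degree is 3 — a generic line meets the curve in up to 3 points.
Checking where it meets the axes: it crosses the x-axis at the gridline x = 0; it crosses the y-axis at the gridline y = 0.
Solving for integer coefficients yields p as stated.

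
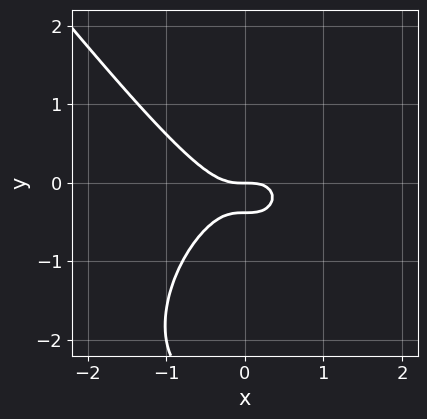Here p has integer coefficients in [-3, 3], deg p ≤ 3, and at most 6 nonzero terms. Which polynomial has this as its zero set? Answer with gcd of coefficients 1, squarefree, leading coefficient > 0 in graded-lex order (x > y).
Degree: a generic line meets the curve in up to 3 points, so deg p = 3.
Against the integer gridlines: it crosses the x-axis at the gridline x = 0; one y-axis crossing is at y = 0.
Assembling these constraints gives the stated polynomial.

2*x^3 + y^3 + 3*y^2 + y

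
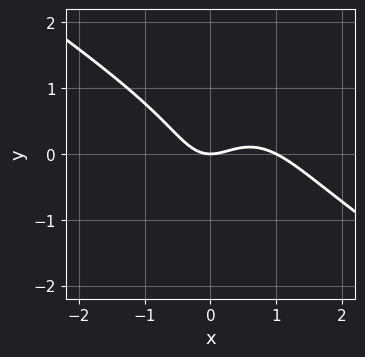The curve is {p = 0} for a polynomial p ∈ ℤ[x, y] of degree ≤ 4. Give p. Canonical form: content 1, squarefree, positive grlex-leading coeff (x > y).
Degree: the shape is more complex than any degree-2 curve, so deg p = 3.
Against the integer gridlines: the x-axis gridline crossings are at x ∈ {0, 1}; it crosses the y-axis at the gridline y = 0.
Solving for integer coefficients yields p as stated.

x^3 + x^2*y + y^3 - x^2 + y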